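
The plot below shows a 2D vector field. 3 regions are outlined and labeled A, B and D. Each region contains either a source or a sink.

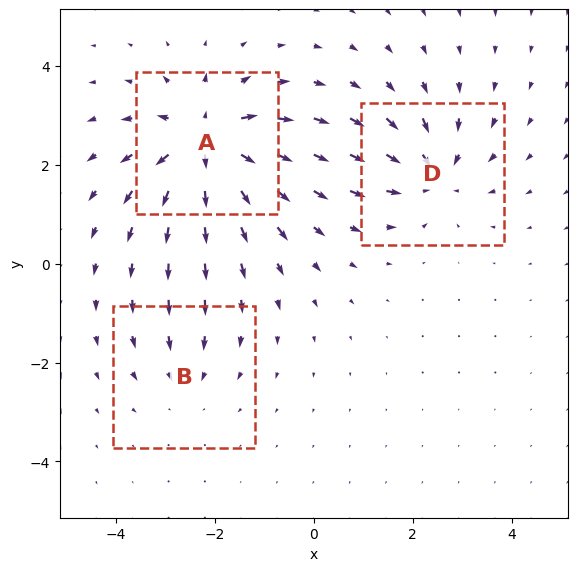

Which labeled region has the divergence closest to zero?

B

Divergence at each region's feature centre — A: about +5, B: about -2, D: about -4. Region B is closest to zero.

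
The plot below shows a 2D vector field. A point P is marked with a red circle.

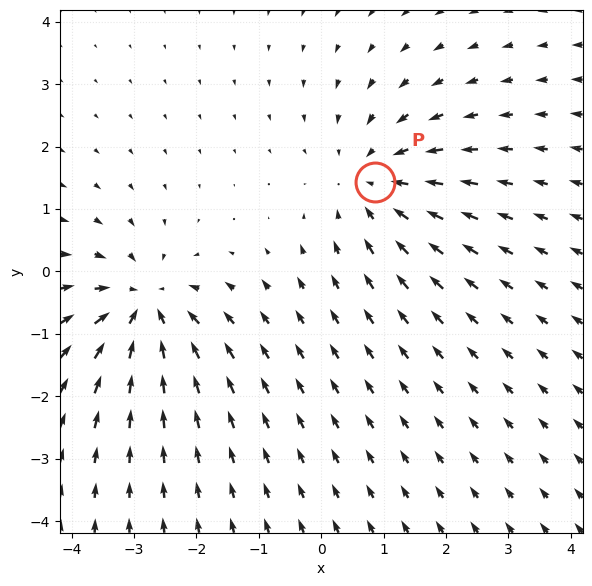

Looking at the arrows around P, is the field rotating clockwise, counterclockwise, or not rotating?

not rotating

Near P at (0.9, 1.4) the arrows show no circulation. The curl there is ≈0.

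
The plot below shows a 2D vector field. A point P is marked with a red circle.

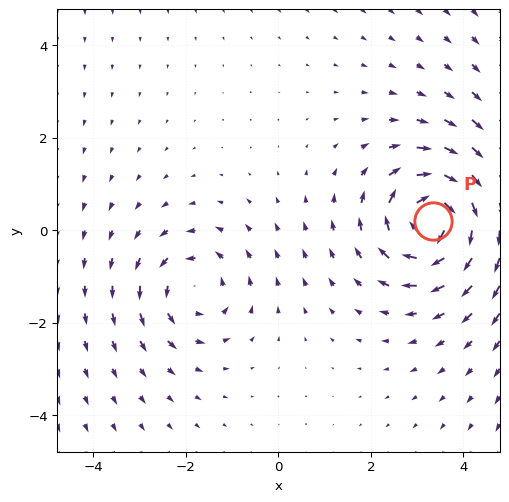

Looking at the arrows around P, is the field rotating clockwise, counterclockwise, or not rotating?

Near P at (3.3, 0.2) the arrows circulate clockwise. The curl (z-component) there is about -6; negative curl means clockwise rotation.

clockwise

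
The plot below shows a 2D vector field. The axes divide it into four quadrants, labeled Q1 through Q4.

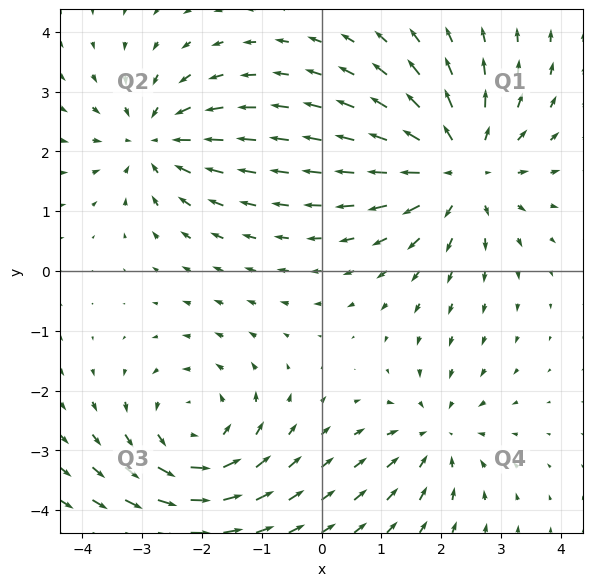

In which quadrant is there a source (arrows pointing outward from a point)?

Q1

The source sits at approximately (2.3, 1.7), which lies in quadrant Q1. The divergence there is about +4, positive as expected for a source.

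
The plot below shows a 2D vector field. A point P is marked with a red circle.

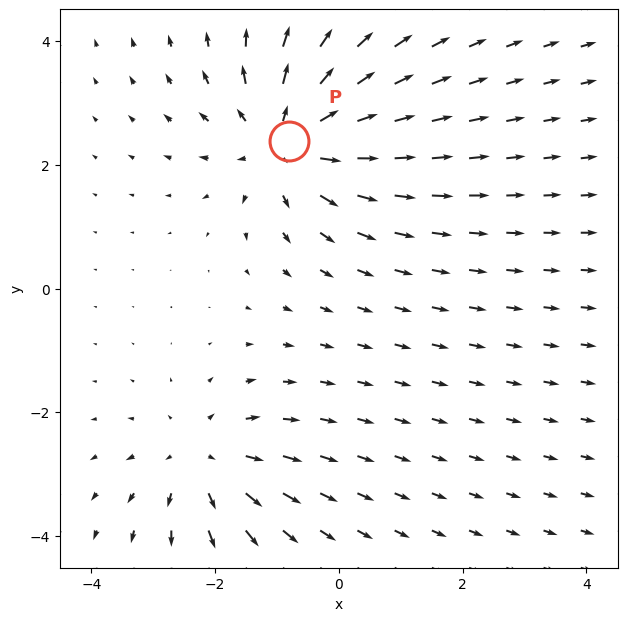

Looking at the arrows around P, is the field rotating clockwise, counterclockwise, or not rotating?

not rotating

Near P at (-0.8, 2.4) the arrows show no circulation. The curl there is ≈0.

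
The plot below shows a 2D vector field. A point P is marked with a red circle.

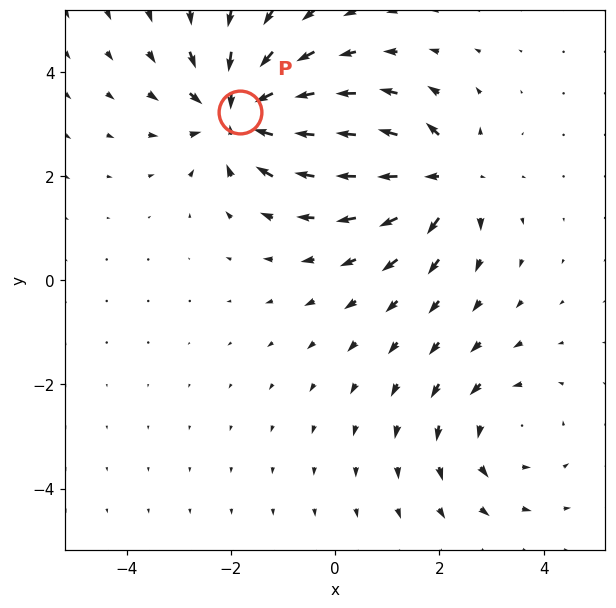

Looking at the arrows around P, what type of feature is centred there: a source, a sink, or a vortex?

sink

At P (-1.8, 3.2) the arrows converge inward. Divergence about -5, curl ≈0 — negative divergence with near-zero curl is a sink.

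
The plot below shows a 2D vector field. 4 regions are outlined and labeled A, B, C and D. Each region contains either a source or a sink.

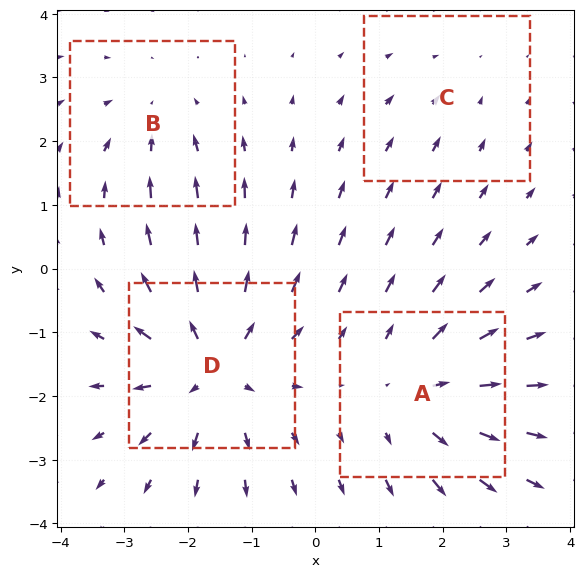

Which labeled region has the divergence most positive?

D

Divergence at each region's feature centre — A: about +4, B: about -3, C: about -2, D: about +6. Region D is most positive.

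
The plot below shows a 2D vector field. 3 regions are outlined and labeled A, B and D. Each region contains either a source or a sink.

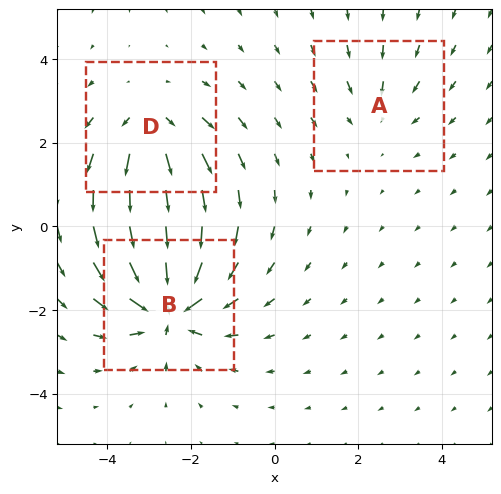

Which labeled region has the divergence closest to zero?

A

Divergence at each region's feature centre — A: about -2, B: about -6, D: about +3. Region A is closest to zero.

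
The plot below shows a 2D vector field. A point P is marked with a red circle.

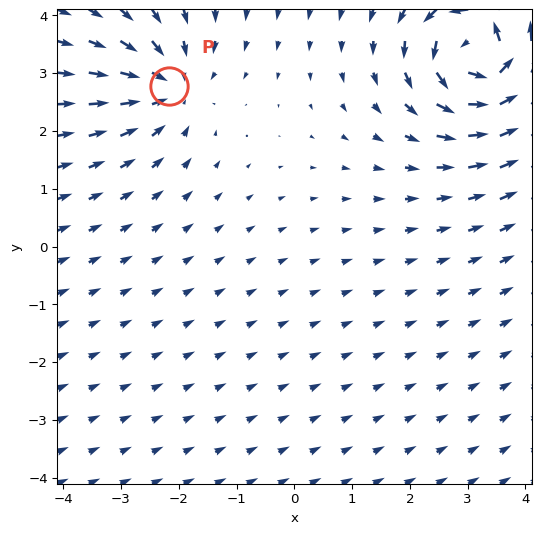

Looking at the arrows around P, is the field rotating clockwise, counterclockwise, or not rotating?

Near P at (-2.2, 2.8) the arrows show no circulation. The curl there is ≈0.

not rotating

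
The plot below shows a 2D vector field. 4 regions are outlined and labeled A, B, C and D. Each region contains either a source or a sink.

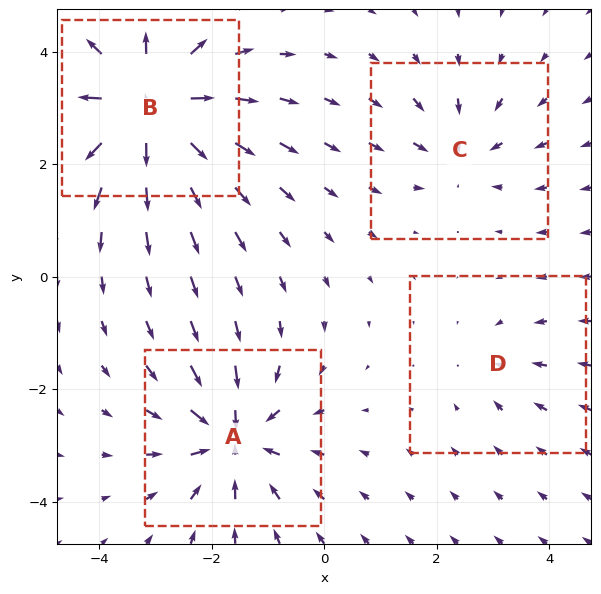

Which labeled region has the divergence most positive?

Divergence at each region's feature centre — A: about -6, B: about +8, C: about -4, D: about -2. Region B is most positive.

B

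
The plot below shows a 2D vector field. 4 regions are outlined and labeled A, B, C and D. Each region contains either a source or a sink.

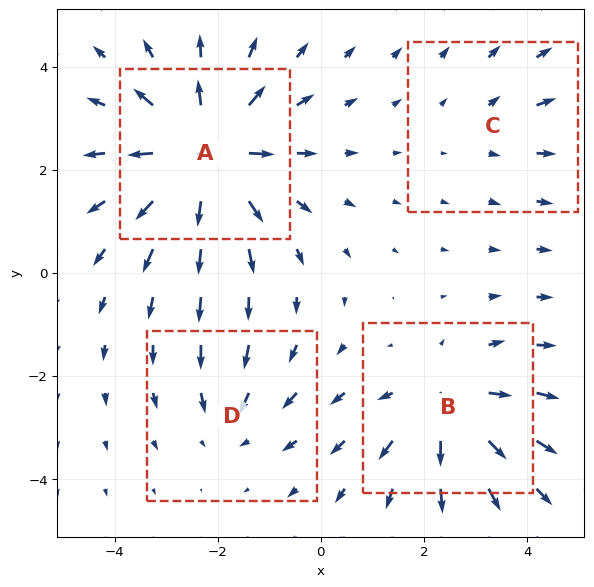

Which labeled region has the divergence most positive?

Divergence at each region's feature centre — A: about +7, B: about +5, C: about +2, D: about -3. Region A is most positive.

A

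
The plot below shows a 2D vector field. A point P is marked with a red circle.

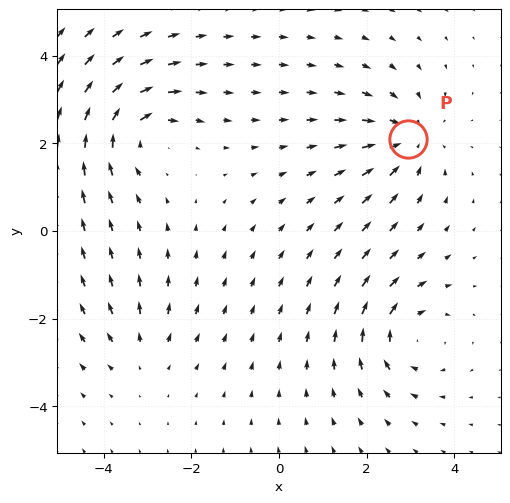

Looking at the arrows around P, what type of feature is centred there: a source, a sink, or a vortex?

sink

At P (2.9, 2.1) the arrows converge inward. Divergence about -4, curl ≈0 — negative divergence with near-zero curl is a sink.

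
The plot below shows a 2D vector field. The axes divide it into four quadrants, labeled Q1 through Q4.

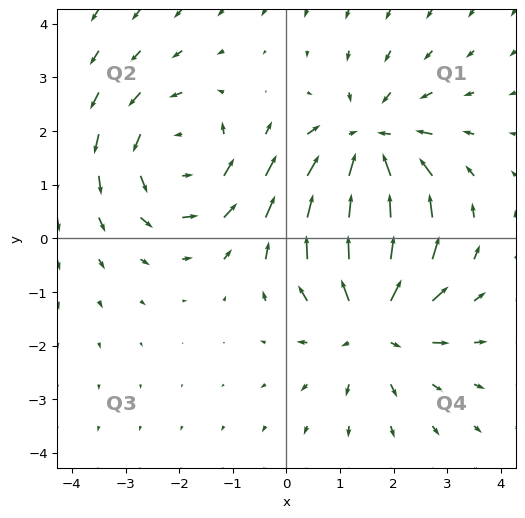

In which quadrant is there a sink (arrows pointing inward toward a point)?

The sink sits at approximately (1.5, 1.7), which lies in quadrant Q1. The divergence there is about -4, negative as expected for a sink.

Q1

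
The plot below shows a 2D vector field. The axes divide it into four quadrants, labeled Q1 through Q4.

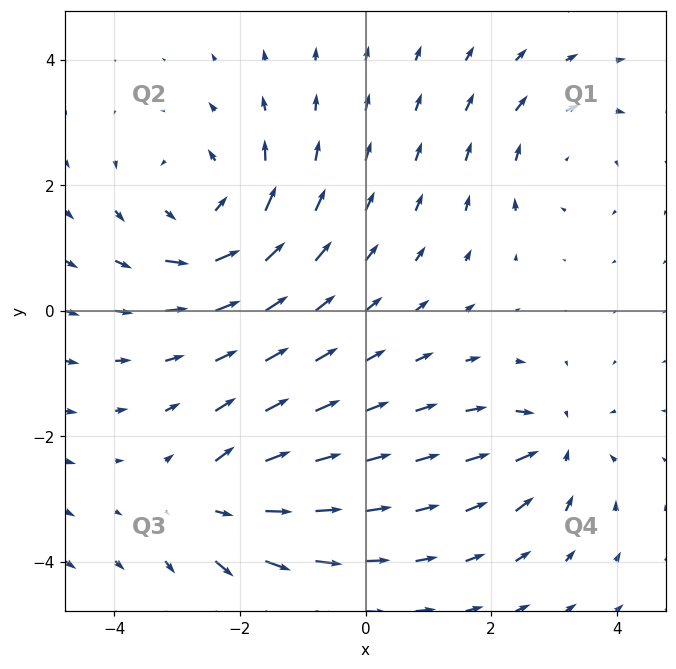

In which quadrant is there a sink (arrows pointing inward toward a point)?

The sink sits at approximately (3.0, -2.1), which lies in quadrant Q4. The divergence there is about -4, negative as expected for a sink.

Q4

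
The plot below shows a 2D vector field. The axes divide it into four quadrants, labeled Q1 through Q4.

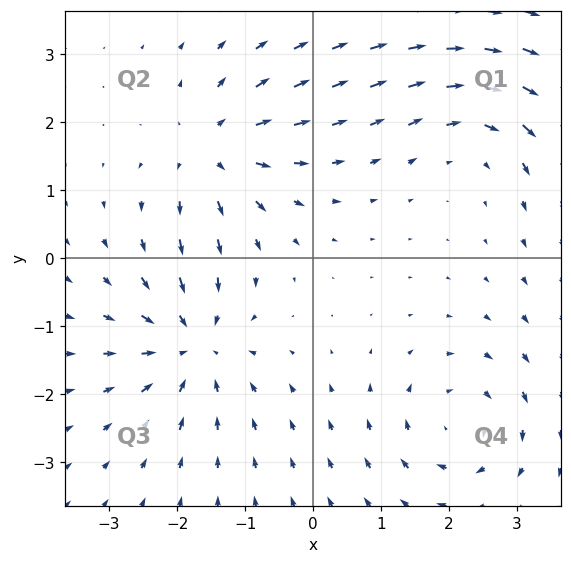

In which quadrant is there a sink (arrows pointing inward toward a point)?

The sink sits at approximately (-1.8, -1.3), which lies in quadrant Q3. The divergence there is about -5, negative as expected for a sink.

Q3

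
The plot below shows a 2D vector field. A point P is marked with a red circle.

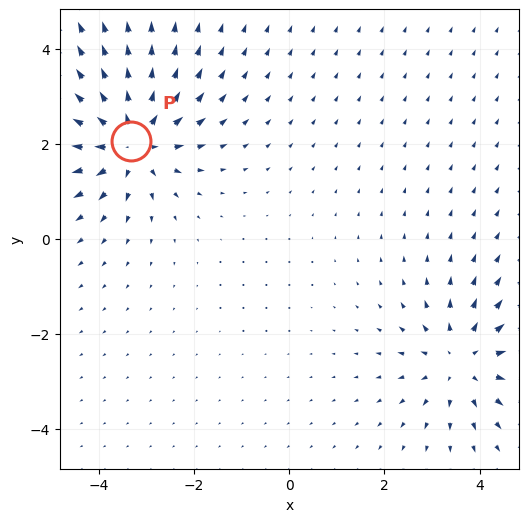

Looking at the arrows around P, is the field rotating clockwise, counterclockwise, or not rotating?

Near P at (-3.3, 2.1) the arrows show no circulation. The curl there is ≈0.

not rotating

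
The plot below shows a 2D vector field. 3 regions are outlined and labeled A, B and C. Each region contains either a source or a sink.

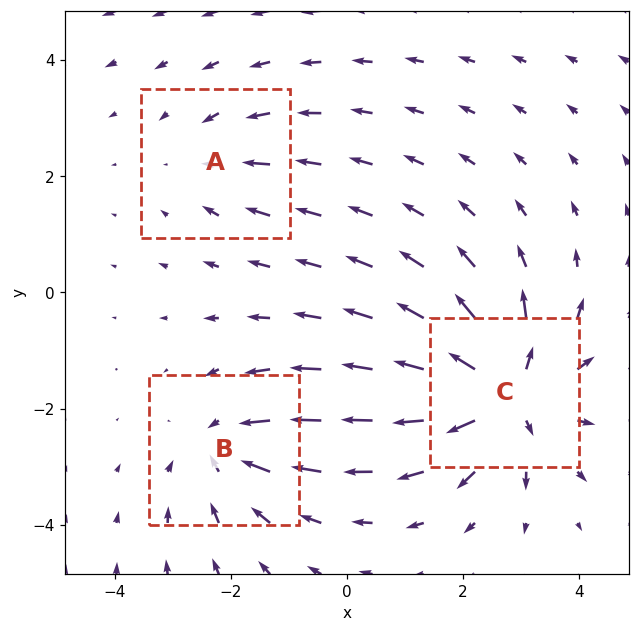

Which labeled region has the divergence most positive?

Divergence at each region's feature centre — A: about -2, B: about -3, C: about +5. Region C is most positive.

C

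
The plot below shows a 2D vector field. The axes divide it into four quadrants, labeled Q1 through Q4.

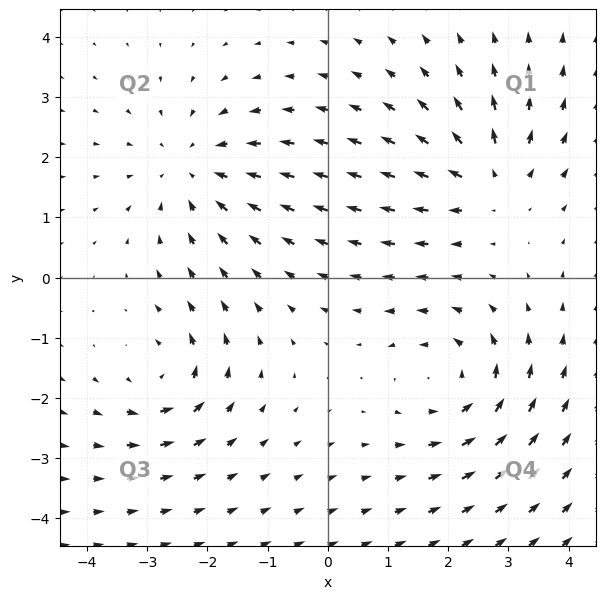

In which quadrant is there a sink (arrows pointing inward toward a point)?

The sink sits at approximately (-2.2, 1.8), which lies in quadrant Q2. The divergence there is about -3, negative as expected for a sink.

Q2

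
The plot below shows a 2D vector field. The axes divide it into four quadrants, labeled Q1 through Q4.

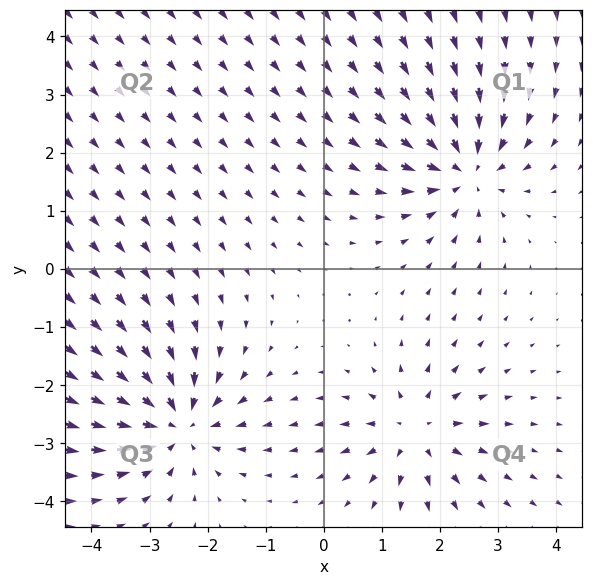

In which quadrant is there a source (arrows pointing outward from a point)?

The source sits at approximately (1.6, -2.8), which lies in quadrant Q4. The divergence there is about +4, positive as expected for a source.

Q4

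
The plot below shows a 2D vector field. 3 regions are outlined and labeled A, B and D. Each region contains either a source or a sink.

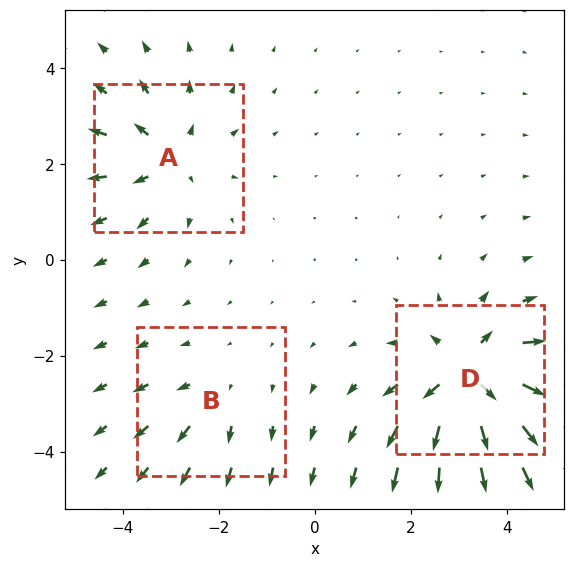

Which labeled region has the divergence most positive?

D

Divergence at each region's feature centre — A: about +3, B: about +2, D: about +5. Region D is most positive.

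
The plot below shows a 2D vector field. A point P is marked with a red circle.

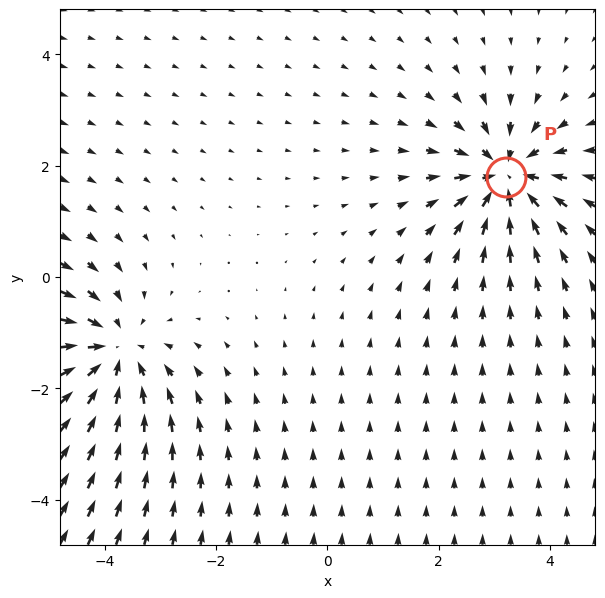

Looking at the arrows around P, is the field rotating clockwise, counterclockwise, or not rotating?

Near P at (3.2, 1.8) the arrows show no circulation. The curl there is ≈0.

not rotating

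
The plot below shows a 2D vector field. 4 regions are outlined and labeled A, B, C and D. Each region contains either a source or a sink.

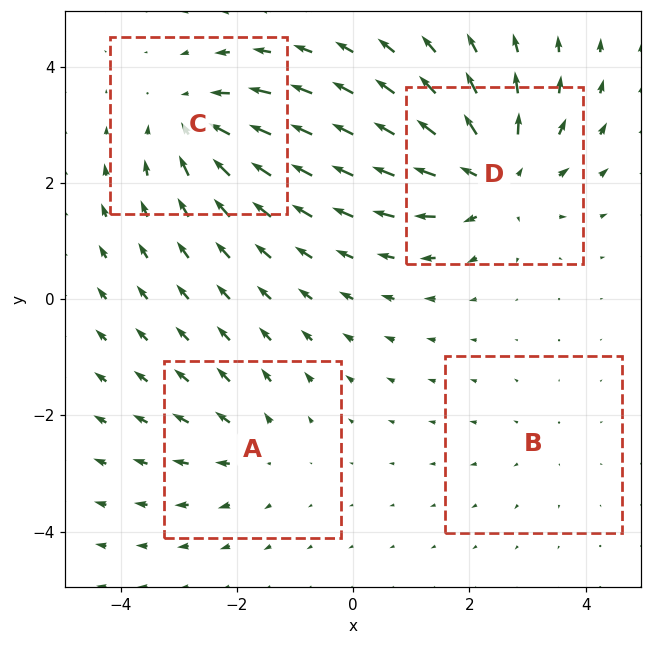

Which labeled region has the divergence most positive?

D

Divergence at each region's feature centre — A: about +3, B: about +2, C: about -5, D: about +7. Region D is most positive.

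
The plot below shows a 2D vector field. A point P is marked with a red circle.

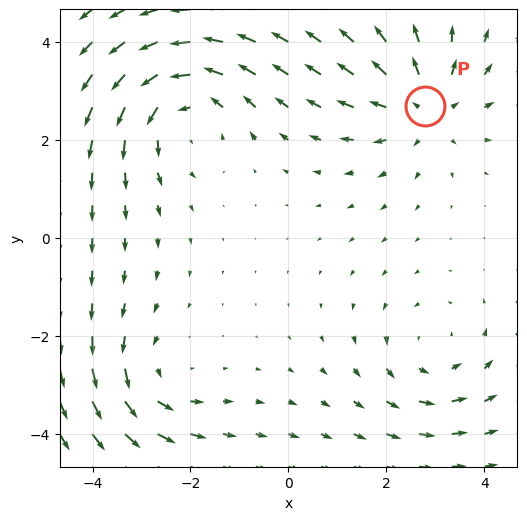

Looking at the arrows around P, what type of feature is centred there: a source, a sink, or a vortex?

At P (2.8, 2.7) the arrows spread outward. Divergence about +3, curl ≈0 — positive divergence with near-zero curl is a source.

source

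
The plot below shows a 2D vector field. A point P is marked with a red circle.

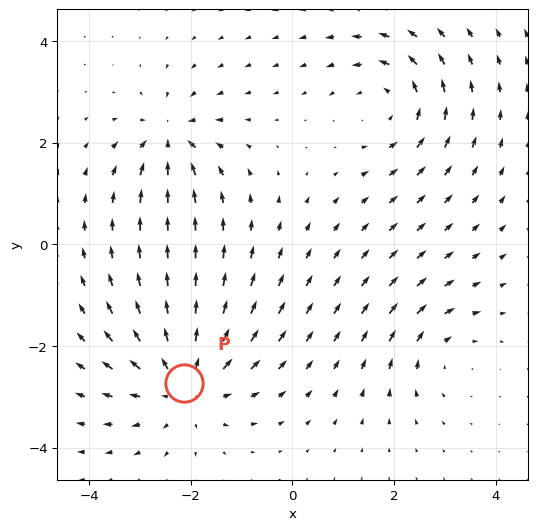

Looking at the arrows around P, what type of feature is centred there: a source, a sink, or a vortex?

source

At P (-2.1, -2.7) the arrows spread outward. Divergence about +4, curl ≈0 — positive divergence with near-zero curl is a source.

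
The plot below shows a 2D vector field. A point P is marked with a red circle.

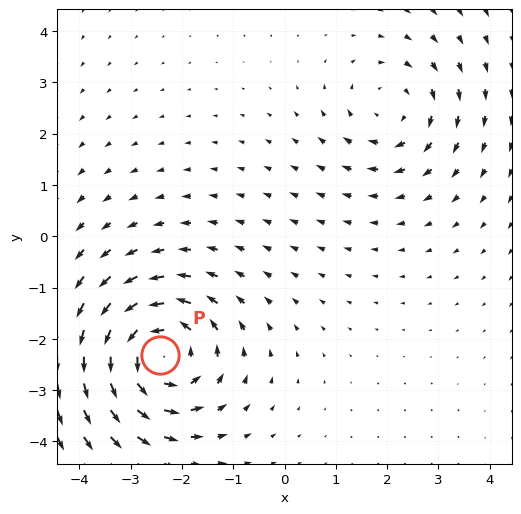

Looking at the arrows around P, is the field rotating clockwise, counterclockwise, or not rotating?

Near P at (-2.4, -2.3) the arrows circulate counterclockwise. The curl (z-component) there is about +5; positive curl means counterclockwise rotation.

counterclockwise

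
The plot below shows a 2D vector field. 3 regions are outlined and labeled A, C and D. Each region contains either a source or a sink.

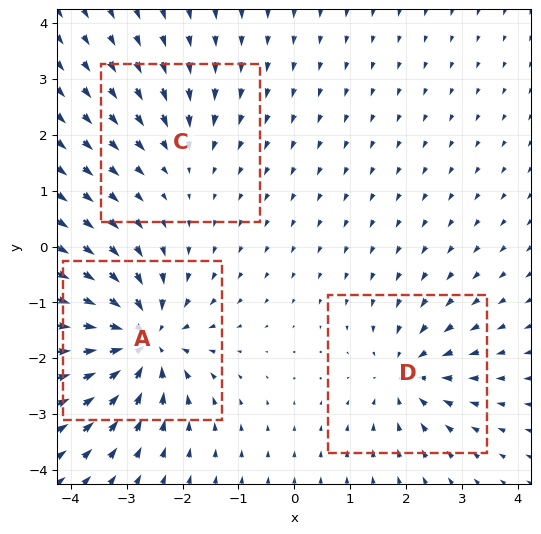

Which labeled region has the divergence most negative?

Divergence at each region's feature centre — A: about -6, C: about -2, D: about -4. Region A is most negative.

A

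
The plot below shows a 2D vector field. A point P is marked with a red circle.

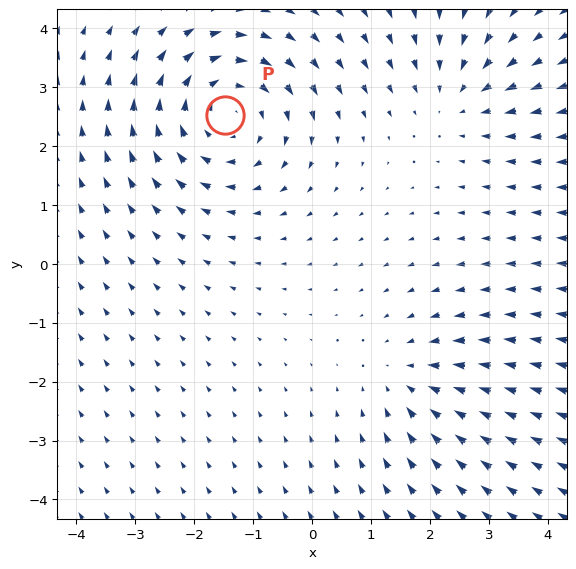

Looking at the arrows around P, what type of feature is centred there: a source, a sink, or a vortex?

vortex

At P (-1.5, 2.5) the arrows circulate clockwise. Divergence ≈0, curl about -4 — near-zero divergence with nonzero curl is a vortex.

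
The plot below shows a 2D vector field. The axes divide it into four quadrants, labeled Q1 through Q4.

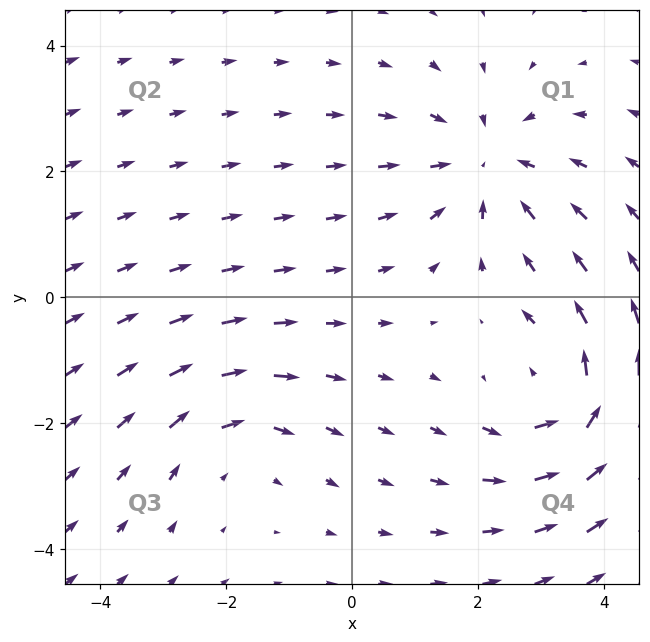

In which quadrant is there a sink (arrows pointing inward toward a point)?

The sink sits at approximately (2.1, 2.1), which lies in quadrant Q1. The divergence there is about -4, negative as expected for a sink.

Q1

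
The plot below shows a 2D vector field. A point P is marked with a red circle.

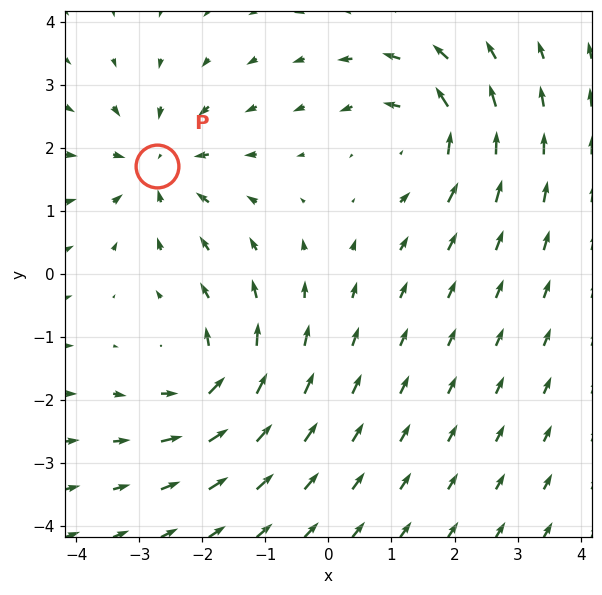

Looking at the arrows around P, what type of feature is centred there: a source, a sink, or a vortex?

At P (-2.7, 1.7) the arrows converge inward. Divergence about -4, curl ≈0 — negative divergence with near-zero curl is a sink.

sink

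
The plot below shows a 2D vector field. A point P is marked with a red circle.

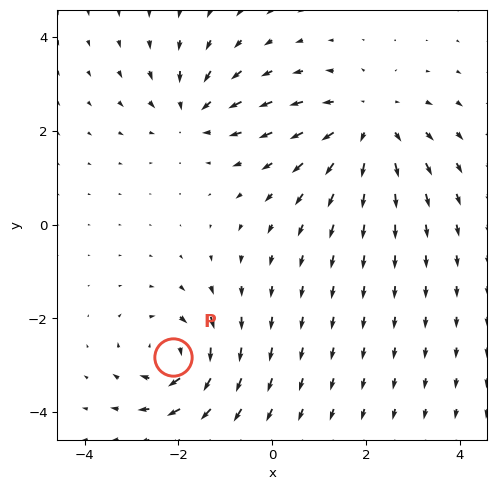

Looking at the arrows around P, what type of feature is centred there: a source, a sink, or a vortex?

vortex

At P (-2.1, -2.8) the arrows circulate clockwise. Divergence ≈0, curl about -6 — near-zero divergence with nonzero curl is a vortex.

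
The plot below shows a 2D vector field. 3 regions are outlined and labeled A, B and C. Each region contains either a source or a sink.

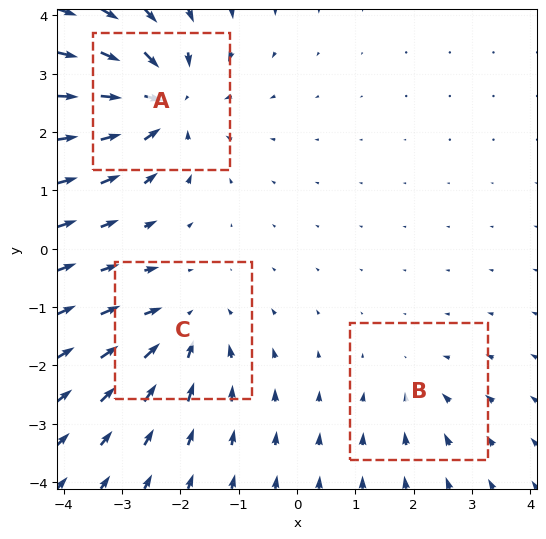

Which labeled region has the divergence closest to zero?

Divergence at each region's feature centre — A: about -5, B: about -2, C: about -4. Region B is closest to zero.

B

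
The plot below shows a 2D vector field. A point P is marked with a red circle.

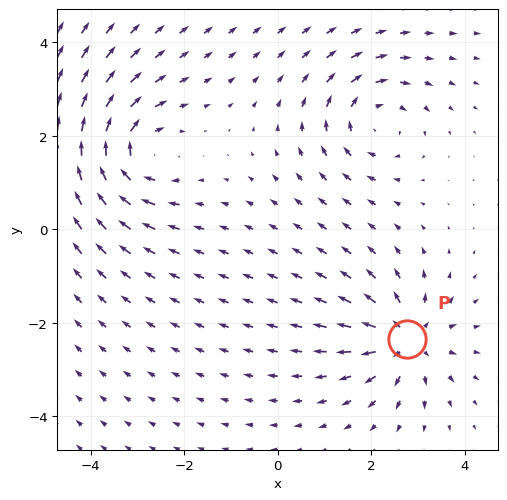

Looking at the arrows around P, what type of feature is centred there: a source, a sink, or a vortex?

At P (2.8, -2.4) the arrows spread outward. Divergence about +3, curl ≈0 — positive divergence with near-zero curl is a source.

source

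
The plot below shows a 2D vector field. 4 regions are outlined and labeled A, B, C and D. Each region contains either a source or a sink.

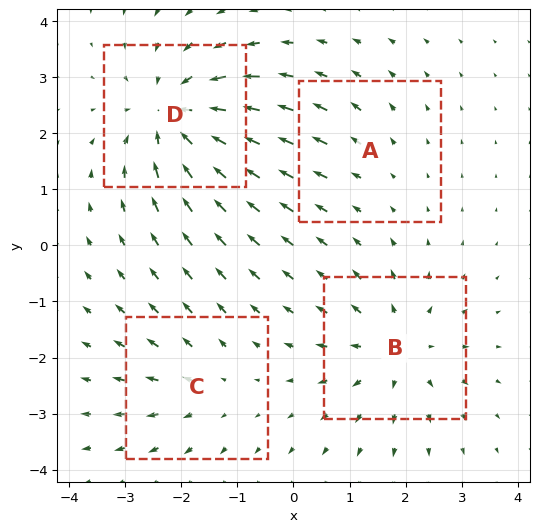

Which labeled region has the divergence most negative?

Divergence at each region's feature centre — A: about +2, B: about +5, C: about +3, D: about -6. Region D is most negative.

D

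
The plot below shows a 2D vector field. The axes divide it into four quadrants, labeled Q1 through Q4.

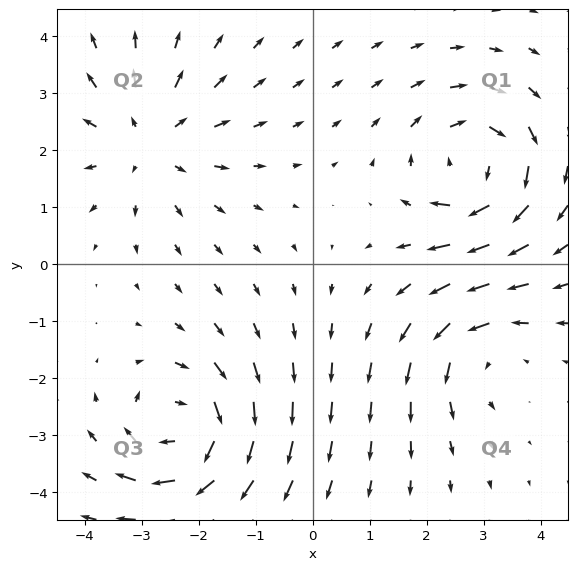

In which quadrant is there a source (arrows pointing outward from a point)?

Q2

The source sits at approximately (-2.9, 2.2), which lies in quadrant Q2. The divergence there is about +3, positive as expected for a source.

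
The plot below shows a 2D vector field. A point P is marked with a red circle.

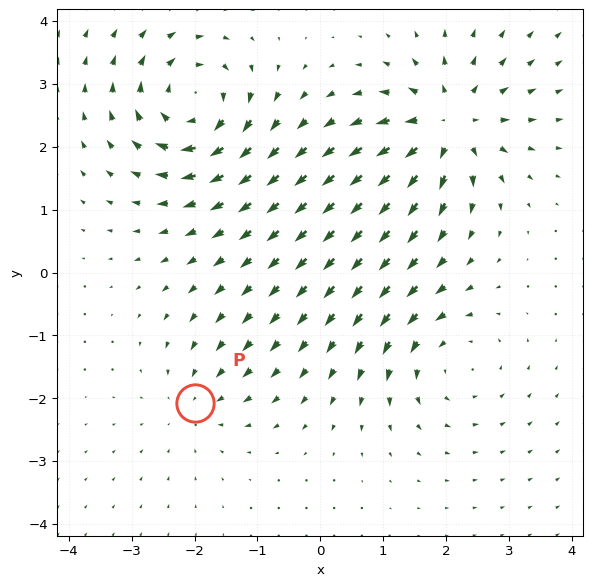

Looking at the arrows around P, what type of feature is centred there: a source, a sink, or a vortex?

At P (-2.0, -2.1) the arrows converge inward. Divergence about -3, curl ≈0 — negative divergence with near-zero curl is a sink.

sink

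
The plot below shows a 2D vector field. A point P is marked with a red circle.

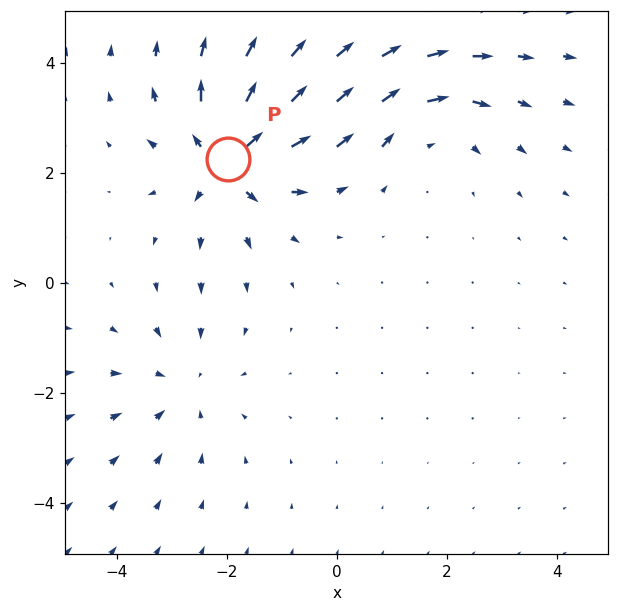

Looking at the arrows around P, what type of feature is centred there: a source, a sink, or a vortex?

At P (-2.0, 2.2) the arrows spread outward. Divergence about +6, curl ≈0 — positive divergence with near-zero curl is a source.

source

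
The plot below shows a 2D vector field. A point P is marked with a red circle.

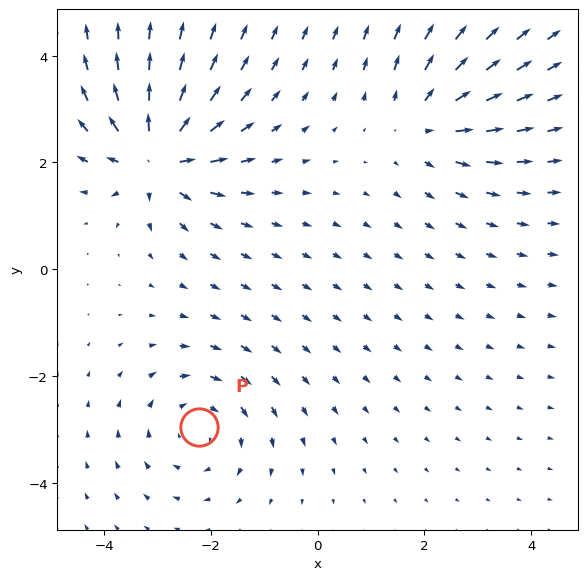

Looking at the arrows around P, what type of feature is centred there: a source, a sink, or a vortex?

At P (-2.2, -3.0) the arrows circulate clockwise. Divergence ≈0, curl about -3 — near-zero divergence with nonzero curl is a vortex.

vortex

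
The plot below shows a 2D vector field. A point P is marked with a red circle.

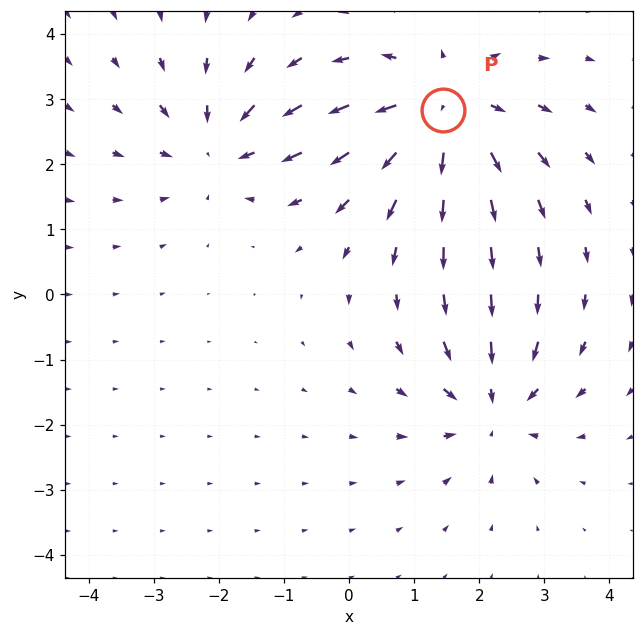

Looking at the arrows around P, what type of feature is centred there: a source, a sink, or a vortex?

At P (1.4, 2.8) the arrows spread outward. Divergence about +5, curl ≈0 — positive divergence with near-zero curl is a source.

source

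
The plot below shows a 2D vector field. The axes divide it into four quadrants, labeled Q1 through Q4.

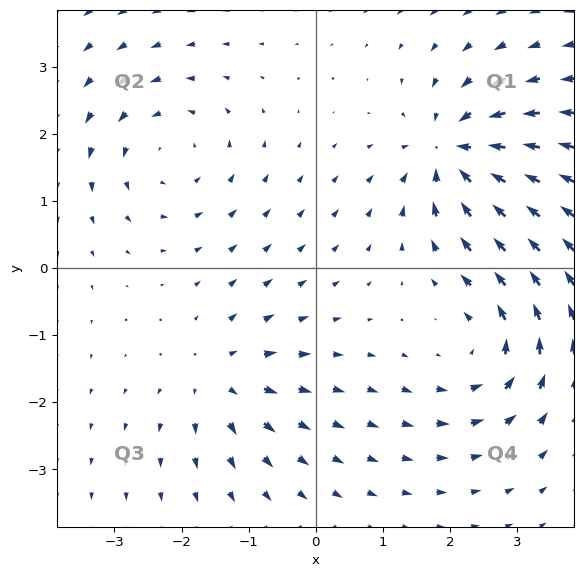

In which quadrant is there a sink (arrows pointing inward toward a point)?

Q1

The sink sits at approximately (2.1, 1.7), which lies in quadrant Q1. The divergence there is about -6, negative as expected for a sink.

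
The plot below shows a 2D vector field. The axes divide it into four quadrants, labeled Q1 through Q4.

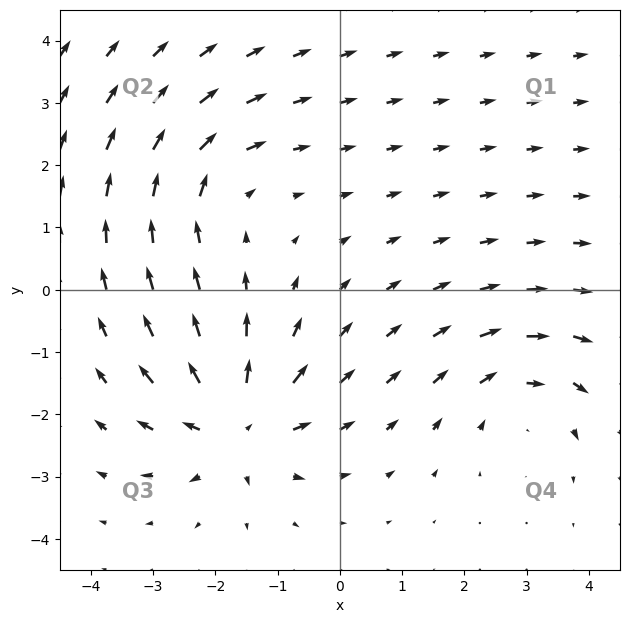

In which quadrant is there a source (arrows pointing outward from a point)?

The source sits at approximately (-1.7, -2.2), which lies in quadrant Q3. The divergence there is about +4, positive as expected for a source.

Q3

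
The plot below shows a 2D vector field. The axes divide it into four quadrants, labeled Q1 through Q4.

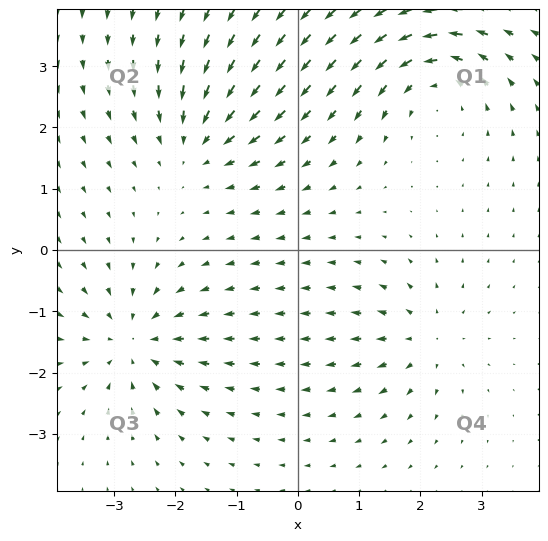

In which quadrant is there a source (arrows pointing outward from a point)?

The source sits at approximately (2.1, -1.4), which lies in quadrant Q4. The divergence there is about +4, positive as expected for a source.

Q4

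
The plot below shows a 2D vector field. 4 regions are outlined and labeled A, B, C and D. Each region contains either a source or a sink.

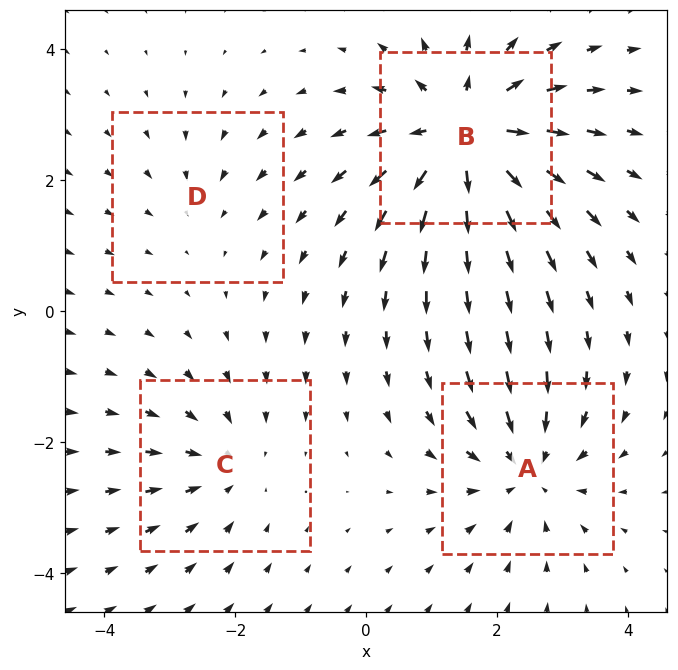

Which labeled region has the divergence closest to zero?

Divergence at each region's feature centre — A: about -5, B: about +7, C: about -3, D: about -2. Region D is closest to zero.

D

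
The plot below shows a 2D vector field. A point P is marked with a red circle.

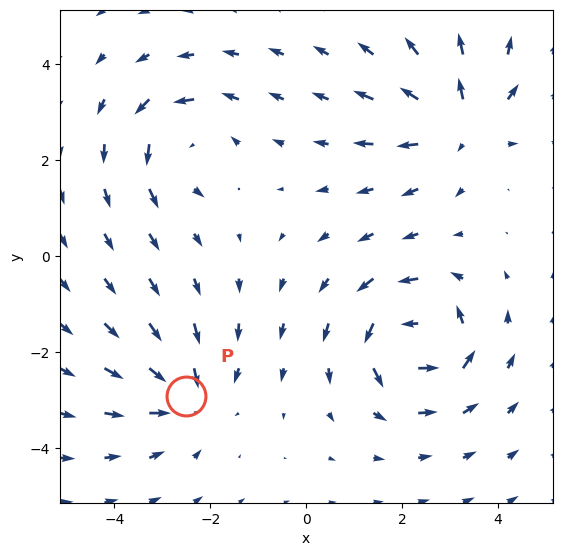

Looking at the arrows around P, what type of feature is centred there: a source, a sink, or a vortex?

At P (-2.5, -2.9) the arrows converge inward. Divergence about -4, curl ≈0 — negative divergence with near-zero curl is a sink.

sink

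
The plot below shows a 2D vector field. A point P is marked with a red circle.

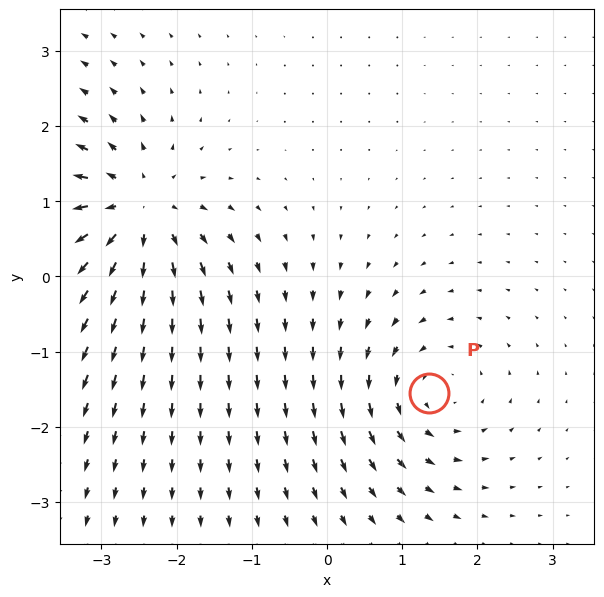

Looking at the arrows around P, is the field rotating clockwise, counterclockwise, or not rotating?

counterclockwise

Near P at (1.4, -1.5) the arrows circulate counterclockwise. The curl (z-component) there is about +3; positive curl means counterclockwise rotation.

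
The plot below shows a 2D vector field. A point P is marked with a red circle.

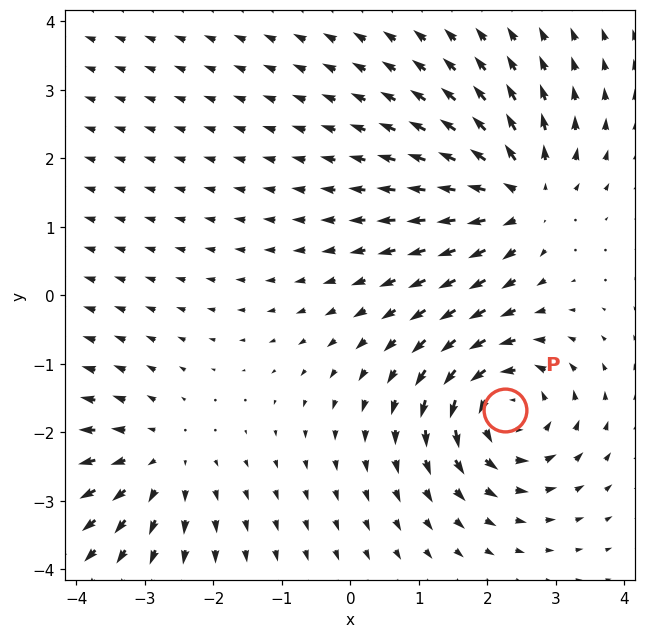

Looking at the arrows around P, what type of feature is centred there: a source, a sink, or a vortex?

At P (2.3, -1.7) the arrows circulate counterclockwise. Divergence ≈0, curl about +6 — near-zero divergence with nonzero curl is a vortex.

vortex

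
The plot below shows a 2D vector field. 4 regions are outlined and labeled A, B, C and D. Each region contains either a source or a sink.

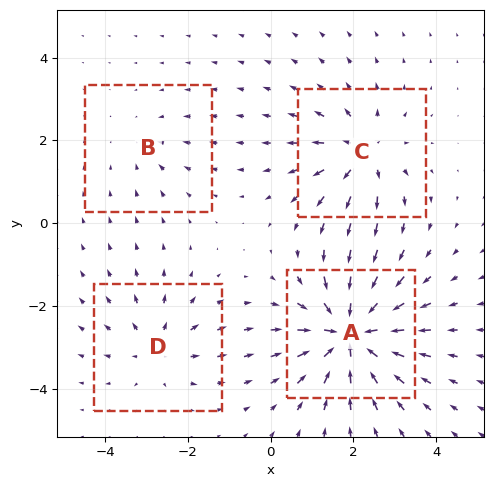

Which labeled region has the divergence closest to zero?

B

Divergence at each region's feature centre — A: about -8, B: about -2, C: about +5, D: about +4. Region B is closest to zero.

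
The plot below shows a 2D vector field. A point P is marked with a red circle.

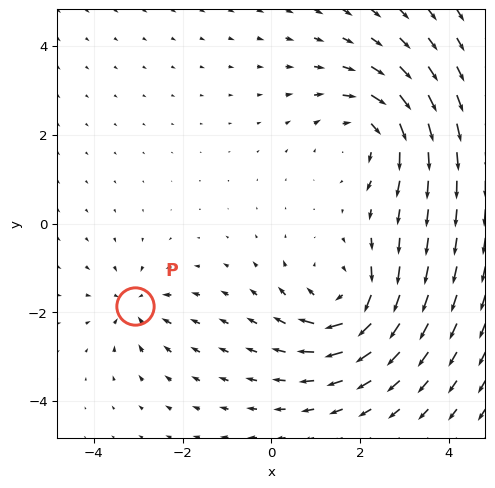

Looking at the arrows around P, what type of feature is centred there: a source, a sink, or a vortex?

sink

At P (-3.1, -1.9) the arrows converge inward. Divergence about -4, curl ≈0 — negative divergence with near-zero curl is a sink.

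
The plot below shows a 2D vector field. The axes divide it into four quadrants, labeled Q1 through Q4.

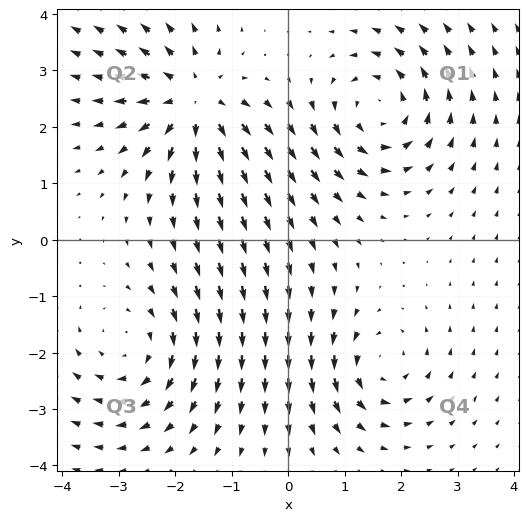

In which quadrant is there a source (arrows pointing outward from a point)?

Q2

The source sits at approximately (-1.7, 2.4), which lies in quadrant Q2. The divergence there is about +4, positive as expected for a source.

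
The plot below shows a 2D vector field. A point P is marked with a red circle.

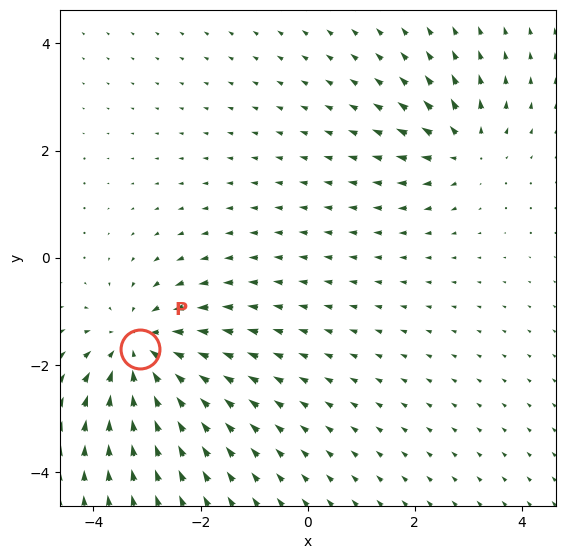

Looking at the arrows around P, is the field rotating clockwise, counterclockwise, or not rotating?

Near P at (-3.1, -1.7) the arrows show no circulation. The curl there is ≈0.

not rotating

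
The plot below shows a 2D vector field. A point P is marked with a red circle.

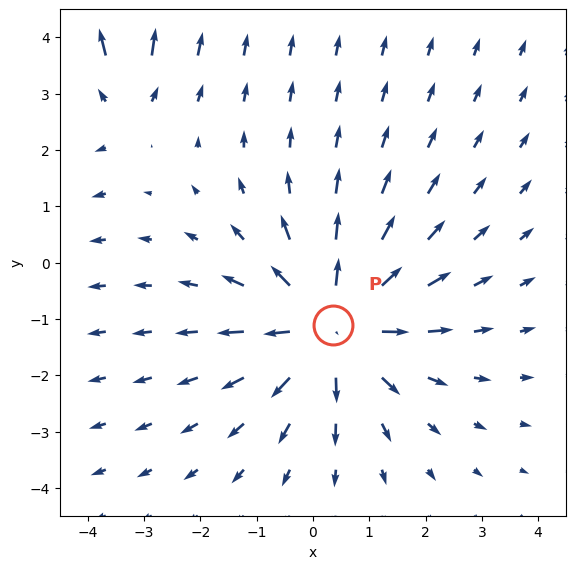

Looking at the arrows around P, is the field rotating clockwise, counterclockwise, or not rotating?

not rotating

Near P at (0.4, -1.1) the arrows show no circulation. The curl there is ≈0.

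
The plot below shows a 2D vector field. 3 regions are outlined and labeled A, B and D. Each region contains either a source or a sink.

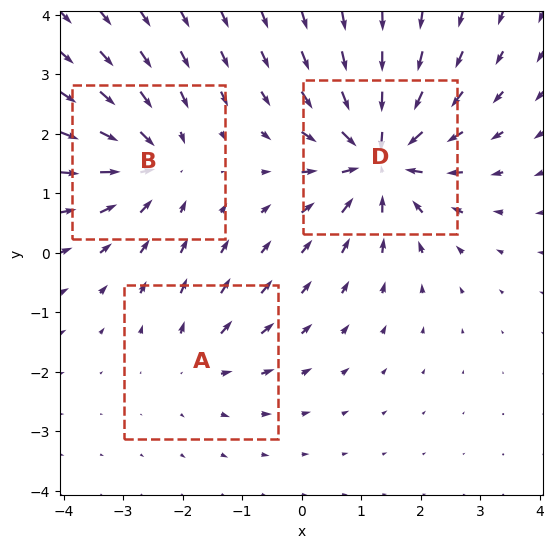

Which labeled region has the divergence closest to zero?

A

Divergence at each region's feature centre — A: about +2, B: about -3, D: about -5. Region A is closest to zero.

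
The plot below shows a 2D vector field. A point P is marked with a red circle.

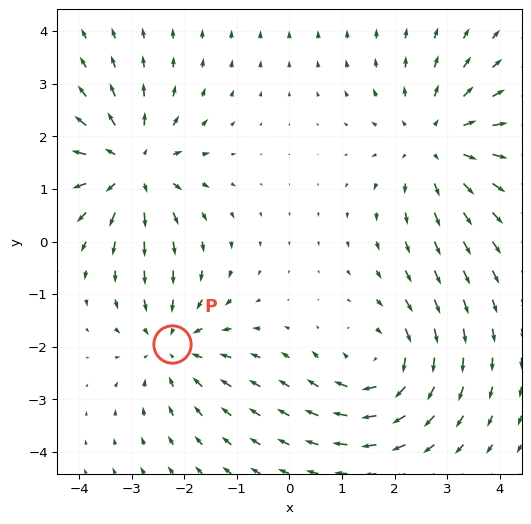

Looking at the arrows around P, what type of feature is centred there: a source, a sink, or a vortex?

At P (-2.2, -1.9) the arrows converge inward. Divergence about -3, curl ≈0 — negative divergence with near-zero curl is a sink.

sink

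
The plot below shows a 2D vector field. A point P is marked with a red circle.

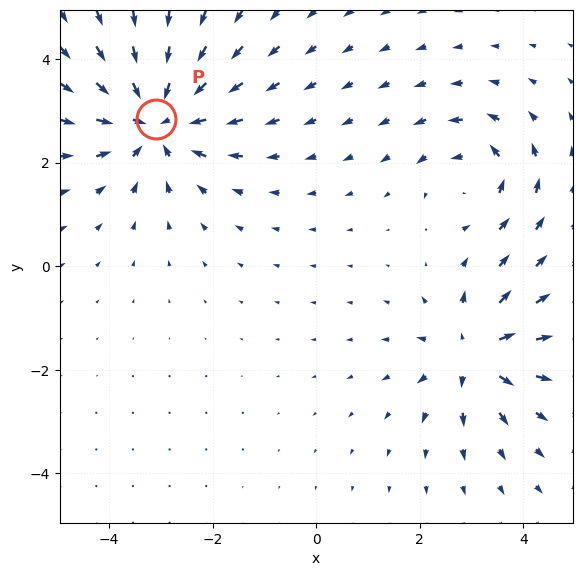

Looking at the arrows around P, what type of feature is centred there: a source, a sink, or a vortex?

At P (-3.1, 2.8) the arrows converge inward. Divergence about -5, curl ≈0 — negative divergence with near-zero curl is a sink.

sink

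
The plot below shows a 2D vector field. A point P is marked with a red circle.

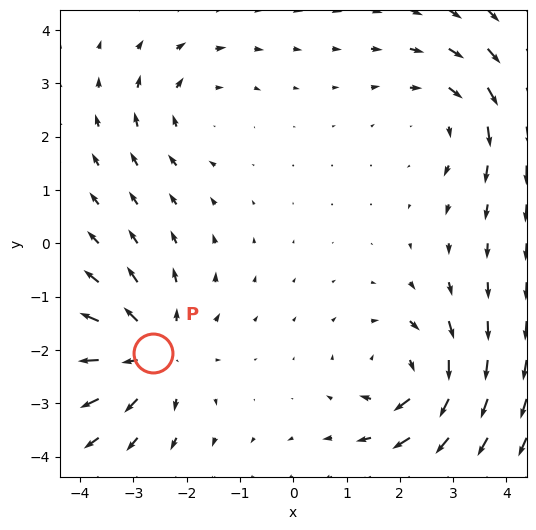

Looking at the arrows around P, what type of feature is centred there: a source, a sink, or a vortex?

At P (-2.6, -2.1) the arrows spread outward. Divergence about +5, curl ≈0 — positive divergence with near-zero curl is a source.

source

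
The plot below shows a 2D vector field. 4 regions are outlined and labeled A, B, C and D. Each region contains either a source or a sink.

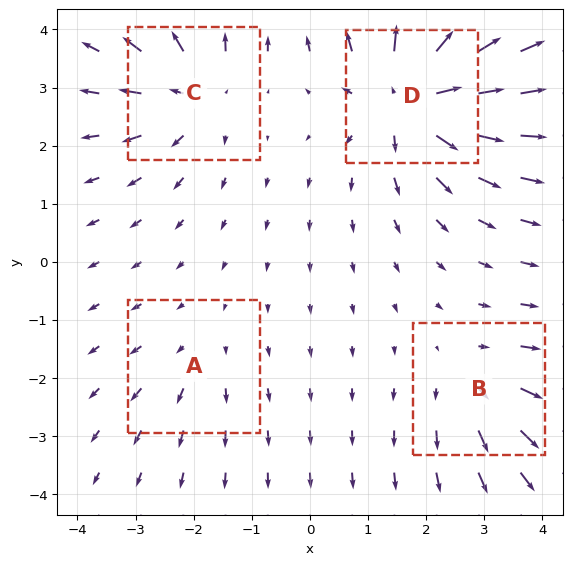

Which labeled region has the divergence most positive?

Divergence at each region's feature centre — A: about +2, B: about +4, C: about +5, D: about +8. Region D is most positive.

D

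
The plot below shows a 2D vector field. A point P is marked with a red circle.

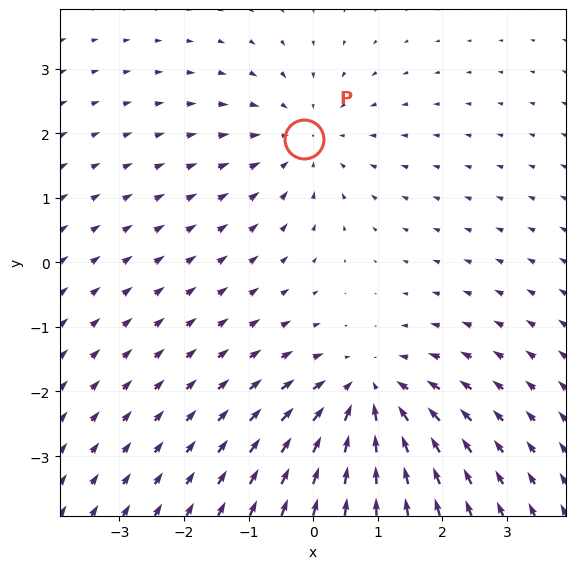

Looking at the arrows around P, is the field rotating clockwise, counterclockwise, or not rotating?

Near P at (-0.1, 1.9) the arrows show no circulation. The curl there is ≈0.

not rotating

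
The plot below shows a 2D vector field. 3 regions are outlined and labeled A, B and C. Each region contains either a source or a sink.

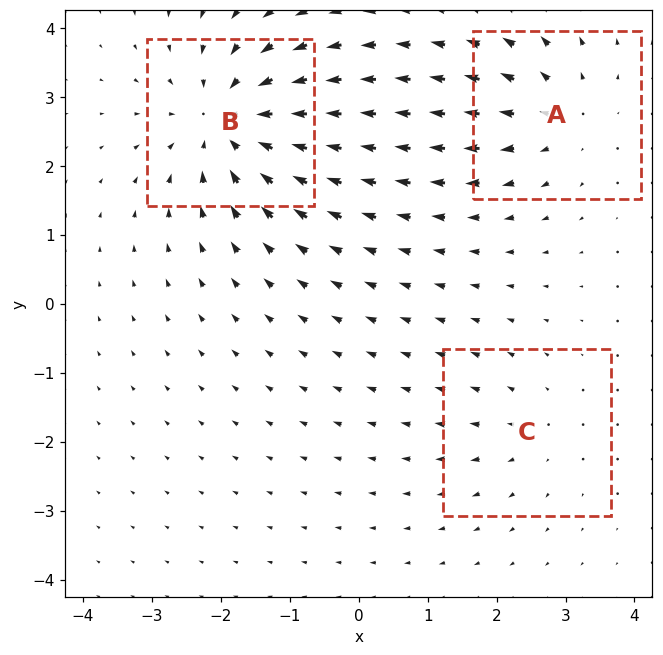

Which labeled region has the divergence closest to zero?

C

Divergence at each region's feature centre — A: about +3, B: about -5, C: about +2. Region C is closest to zero.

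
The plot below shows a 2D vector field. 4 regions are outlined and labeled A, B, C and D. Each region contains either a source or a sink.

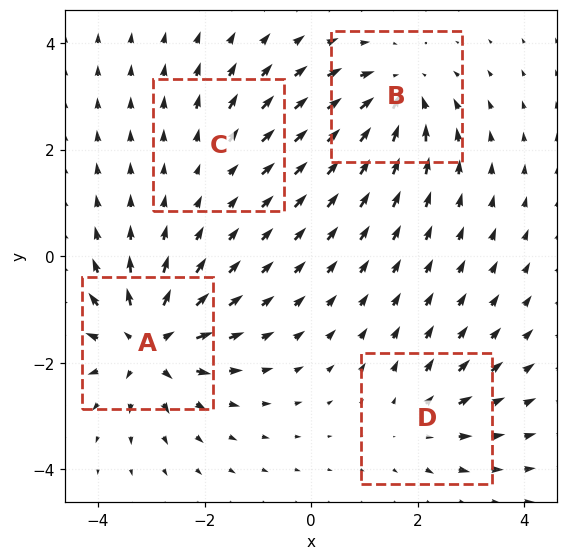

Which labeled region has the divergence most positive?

Divergence at each region's feature centre — A: about +8, B: about -6, C: about +2, D: about +4. Region A is most positive.

A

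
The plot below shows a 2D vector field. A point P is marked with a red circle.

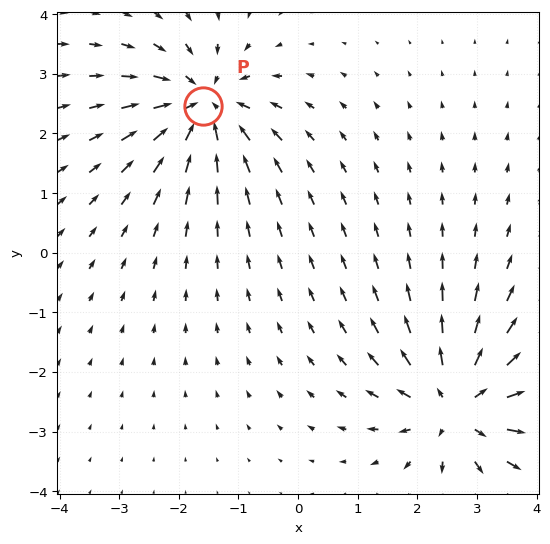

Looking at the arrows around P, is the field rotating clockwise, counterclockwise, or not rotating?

not rotating

Near P at (-1.6, 2.5) the arrows show no circulation. The curl there is ≈0.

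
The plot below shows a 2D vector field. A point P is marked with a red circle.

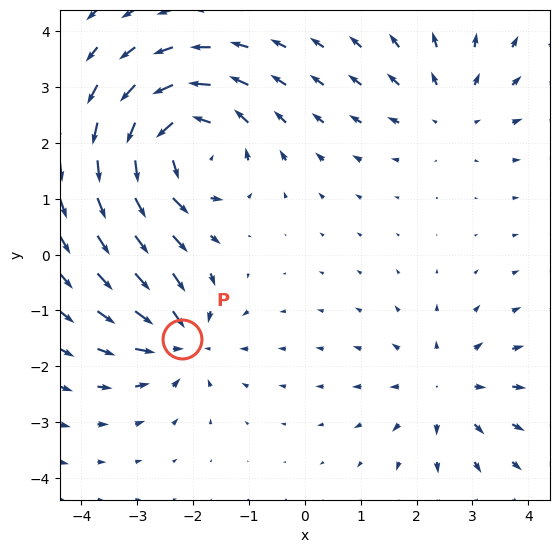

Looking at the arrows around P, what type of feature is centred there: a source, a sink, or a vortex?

At P (-2.2, -1.5) the arrows converge inward. Divergence about -4, curl ≈0 — negative divergence with near-zero curl is a sink.

sink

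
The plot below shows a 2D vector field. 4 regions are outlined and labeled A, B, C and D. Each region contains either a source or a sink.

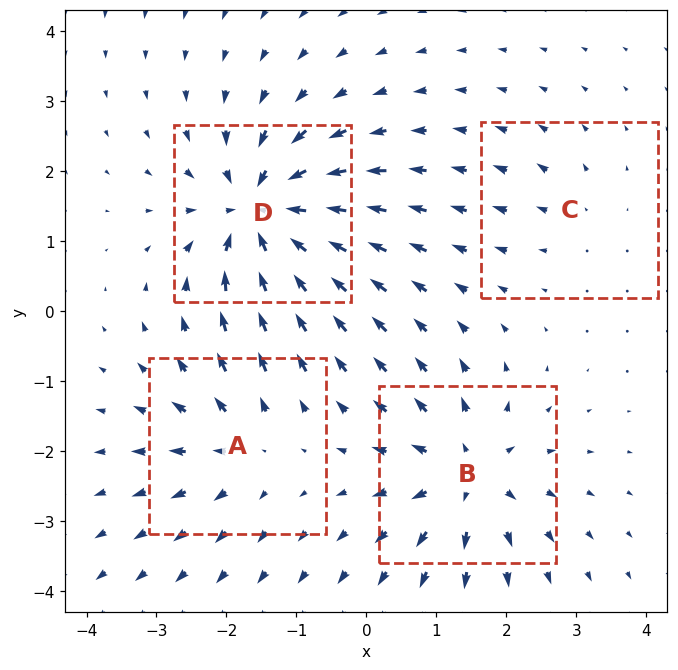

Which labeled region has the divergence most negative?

Divergence at each region's feature centre — A: about +4, B: about +6, C: about +2, D: about -8. Region D is most negative.

D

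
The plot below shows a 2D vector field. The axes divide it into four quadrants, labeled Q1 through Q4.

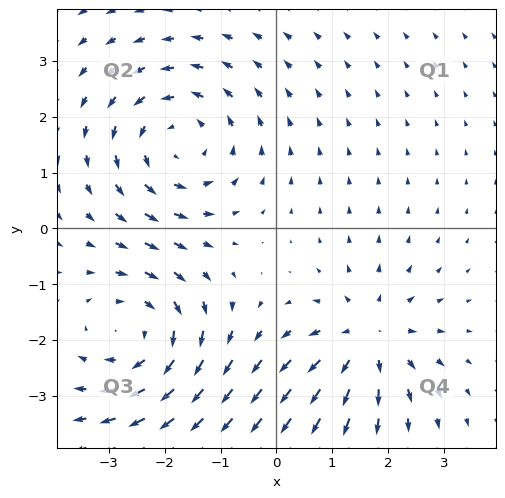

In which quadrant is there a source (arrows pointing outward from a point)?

The source sits at approximately (1.6, -2.0), which lies in quadrant Q4. The divergence there is about +3, positive as expected for a source.

Q4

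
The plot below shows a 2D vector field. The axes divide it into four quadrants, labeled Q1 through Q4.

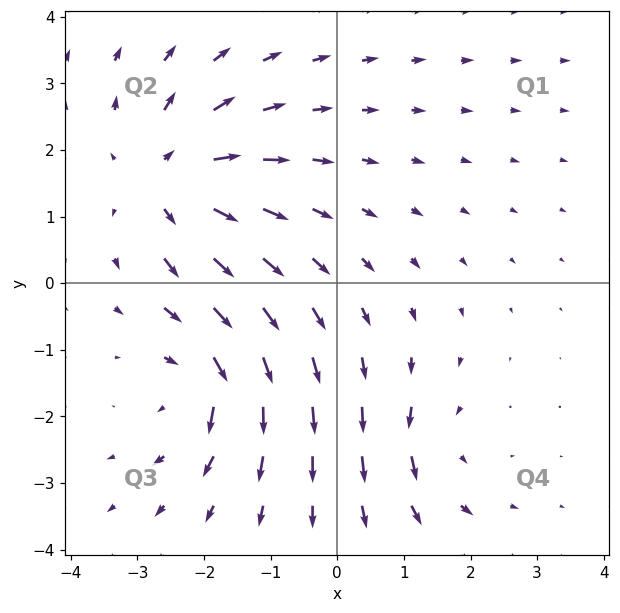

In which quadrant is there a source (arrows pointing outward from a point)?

Q2

The source sits at approximately (-2.5, 1.6), which lies in quadrant Q2. The divergence there is about +5, positive as expected for a source.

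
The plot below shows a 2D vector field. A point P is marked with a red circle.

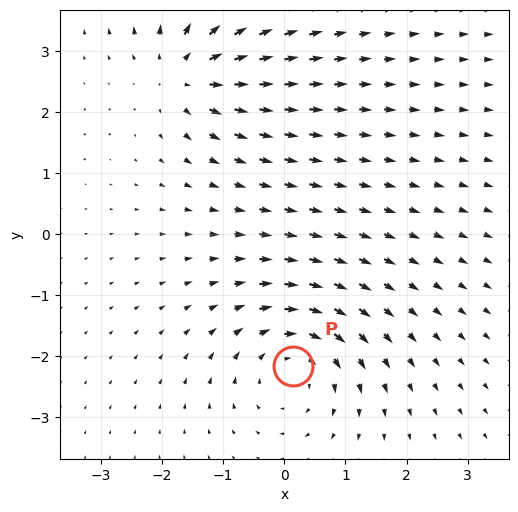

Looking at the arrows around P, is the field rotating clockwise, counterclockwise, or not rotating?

clockwise

Near P at (0.1, -2.2) the arrows circulate clockwise. The curl (z-component) there is about -4; negative curl means clockwise rotation.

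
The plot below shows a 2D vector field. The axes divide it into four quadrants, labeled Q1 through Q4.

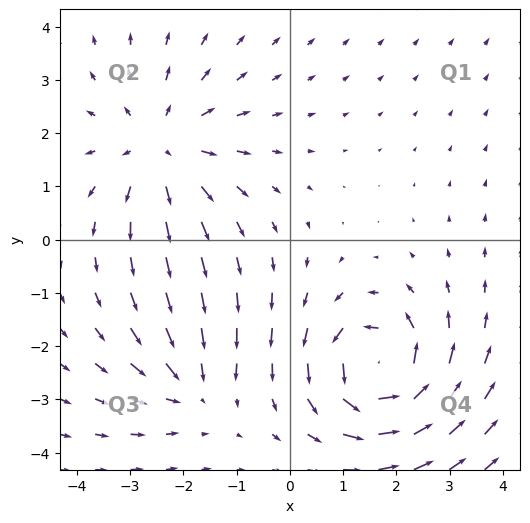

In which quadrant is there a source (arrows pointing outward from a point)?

Q2

The source sits at approximately (-2.4, 1.7), which lies in quadrant Q2. The divergence there is about +4, positive as expected for a source.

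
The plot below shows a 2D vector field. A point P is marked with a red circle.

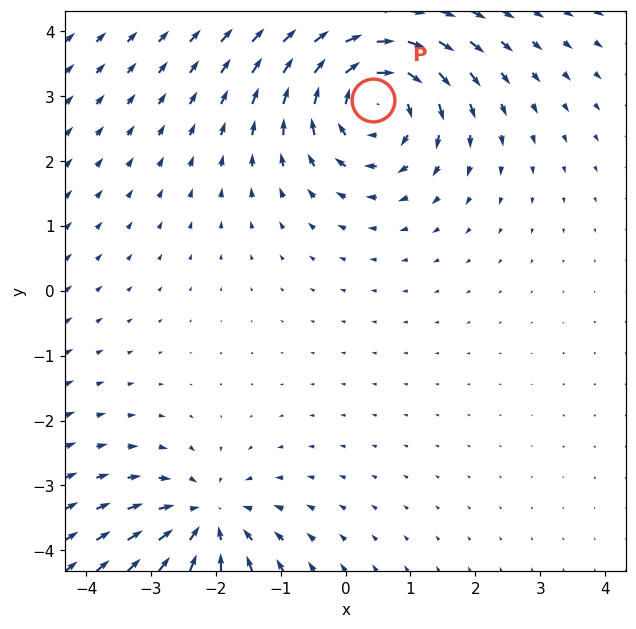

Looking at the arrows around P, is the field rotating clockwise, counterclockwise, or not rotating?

Near P at (0.4, 2.9) the arrows circulate clockwise. The curl (z-component) there is about -5; negative curl means clockwise rotation.

clockwise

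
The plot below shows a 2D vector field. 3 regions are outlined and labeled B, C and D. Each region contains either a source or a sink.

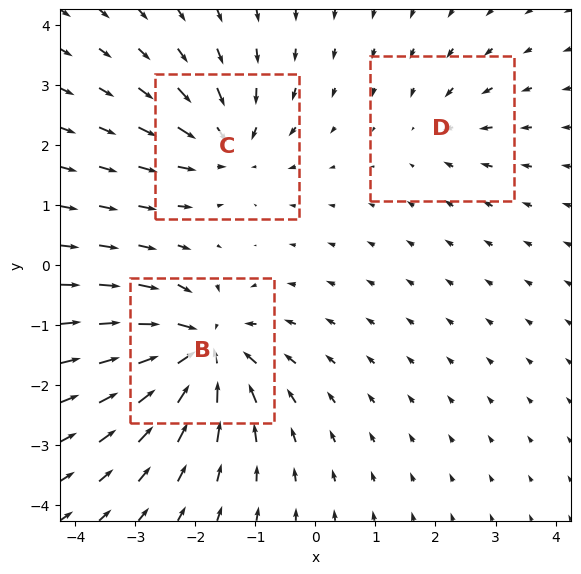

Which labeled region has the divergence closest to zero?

Divergence at each region's feature centre — B: about -6, C: about -4, D: about -2. Region D is closest to zero.

D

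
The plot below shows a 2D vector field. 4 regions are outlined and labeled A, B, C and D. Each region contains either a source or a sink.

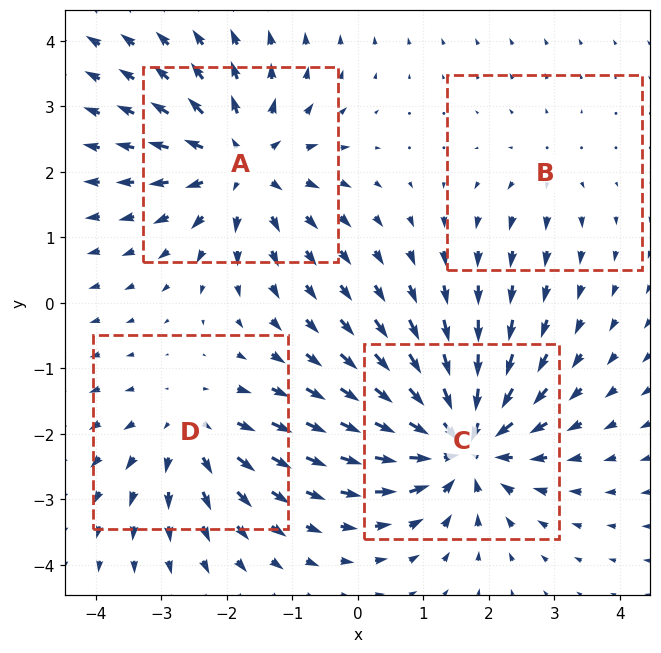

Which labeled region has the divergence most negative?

C

Divergence at each region's feature centre — A: about +6, B: about +2, C: about -7, D: about +4. Region C is most negative.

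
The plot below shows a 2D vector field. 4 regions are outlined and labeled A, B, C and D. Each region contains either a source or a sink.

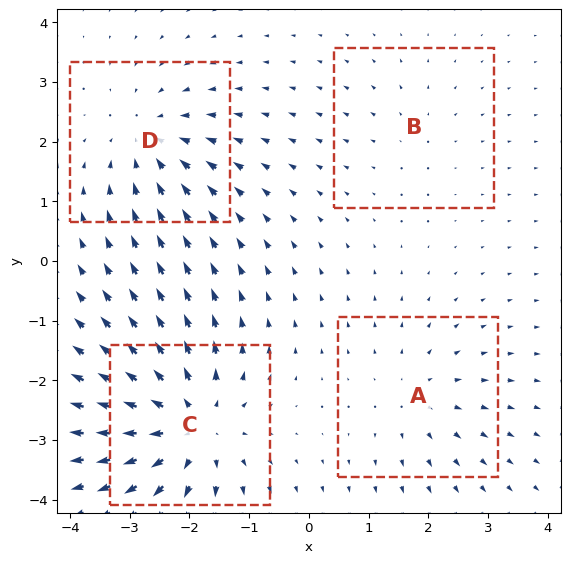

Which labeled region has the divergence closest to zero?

B

Divergence at each region's feature centre — A: about +3, B: about +2, C: about +7, D: about -4. Region B is closest to zero.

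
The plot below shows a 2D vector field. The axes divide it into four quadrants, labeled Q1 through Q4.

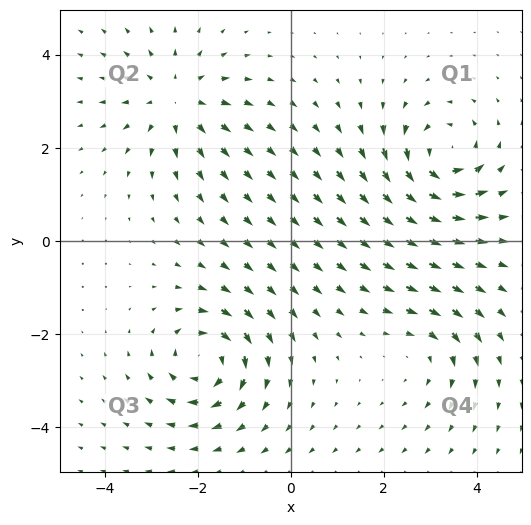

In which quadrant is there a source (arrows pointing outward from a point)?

The source sits at approximately (-2.5, 3.0), which lies in quadrant Q2. The divergence there is about +4, positive as expected for a source.

Q2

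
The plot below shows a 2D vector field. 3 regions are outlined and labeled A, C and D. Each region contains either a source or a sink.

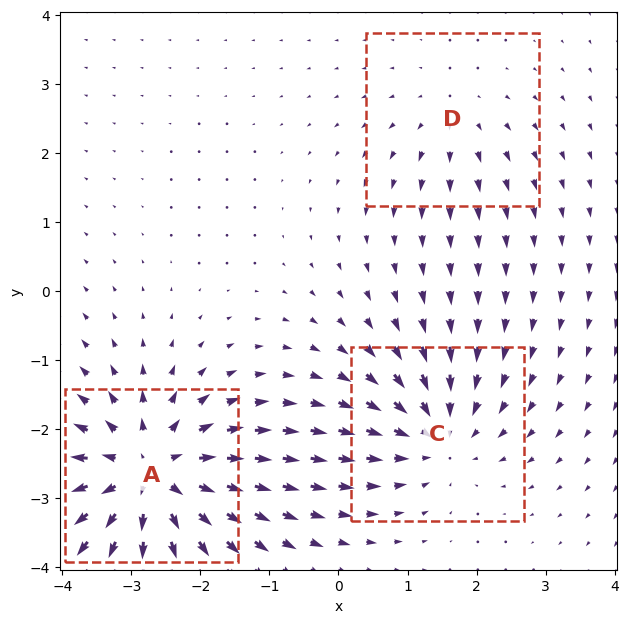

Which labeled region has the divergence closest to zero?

D

Divergence at each region's feature centre — A: about +6, C: about -4, D: about +2. Region D is closest to zero.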